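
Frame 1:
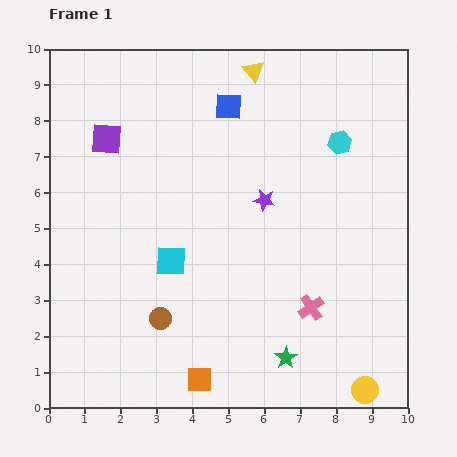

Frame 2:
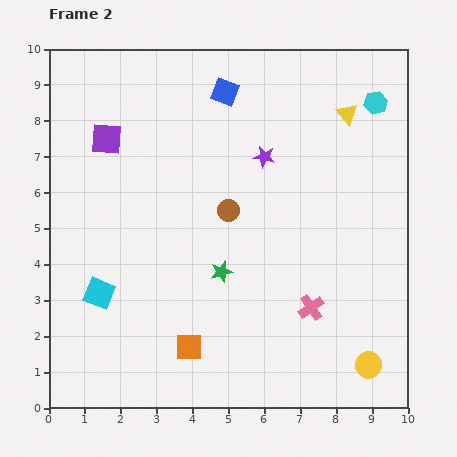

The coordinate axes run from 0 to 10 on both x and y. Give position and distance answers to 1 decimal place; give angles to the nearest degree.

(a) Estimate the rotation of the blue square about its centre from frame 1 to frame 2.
20° clockwise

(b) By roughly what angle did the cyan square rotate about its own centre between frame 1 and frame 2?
21° clockwise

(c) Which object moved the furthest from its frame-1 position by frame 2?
the brown circle

(moved 3.6; next 3.0)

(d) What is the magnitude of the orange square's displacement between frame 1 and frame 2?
0.9

The orange square moved from (4.2, 0.8) to (3.9, 1.7), a distance of √(0.3² + 0.9²) ≈ 0.9.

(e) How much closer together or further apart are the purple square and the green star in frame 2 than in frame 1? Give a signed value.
-3.0

Distance in frame 1: 7.9. Distance in frame 2: 4.9.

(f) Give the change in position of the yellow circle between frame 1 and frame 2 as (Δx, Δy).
(0.1, 0.7)

The yellow circle was at (8.8, 0.5) in frame 1 and (8.9, 1.2) in frame 2.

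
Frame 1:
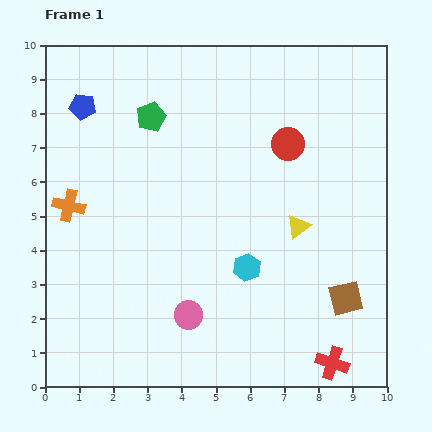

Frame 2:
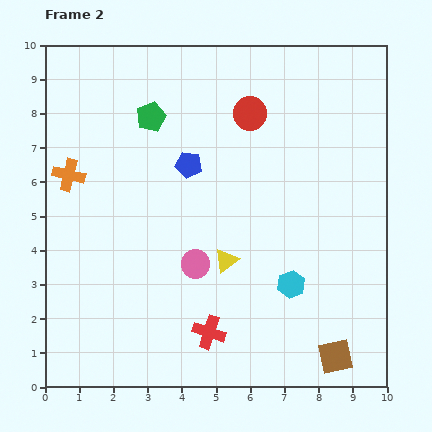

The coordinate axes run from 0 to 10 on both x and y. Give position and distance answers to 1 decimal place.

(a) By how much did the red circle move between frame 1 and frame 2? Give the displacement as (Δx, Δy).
(-1.1, 0.9)

The red circle was at (7.1, 7.1) in frame 1 and (6.0, 8.0) in frame 2.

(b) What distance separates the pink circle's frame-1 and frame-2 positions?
1.5

The pink circle moved from (4.2, 2.1) to (4.4, 3.6), a distance of √(0.2² + 1.5²) ≈ 1.5.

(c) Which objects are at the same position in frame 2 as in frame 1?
the green pentagon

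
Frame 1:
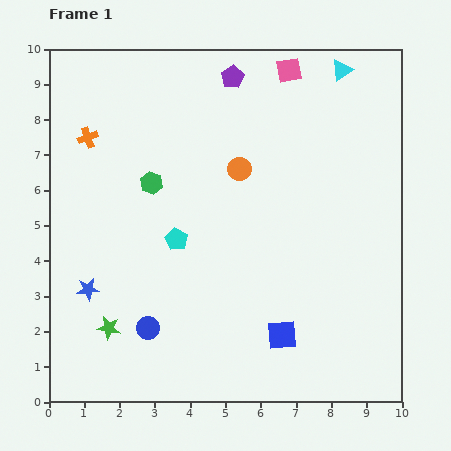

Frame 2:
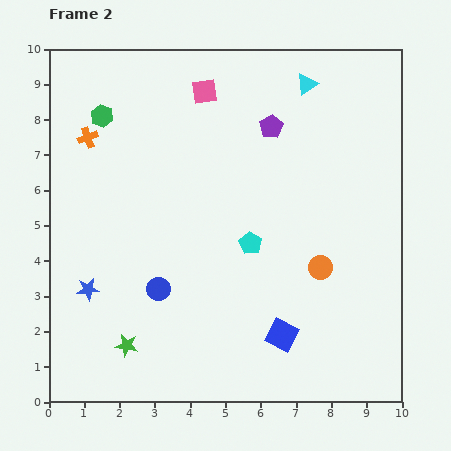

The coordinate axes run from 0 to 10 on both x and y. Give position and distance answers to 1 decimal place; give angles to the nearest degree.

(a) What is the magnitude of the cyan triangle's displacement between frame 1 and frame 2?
1.1

The cyan triangle moved from (8.3, 9.4) to (7.3, 9.0), a distance of √(1.0² + 0.4²) ≈ 1.1.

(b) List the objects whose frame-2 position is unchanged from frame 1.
the blue square, the blue star, the orange cross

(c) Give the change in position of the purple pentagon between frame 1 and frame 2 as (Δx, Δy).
(1.1, -1.4)

The purple pentagon was at (5.2, 9.2) in frame 1 and (6.3, 7.8) in frame 2.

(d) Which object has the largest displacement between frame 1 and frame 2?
the orange circle

(moved 3.6; next 2.5)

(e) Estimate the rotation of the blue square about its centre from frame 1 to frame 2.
32° clockwise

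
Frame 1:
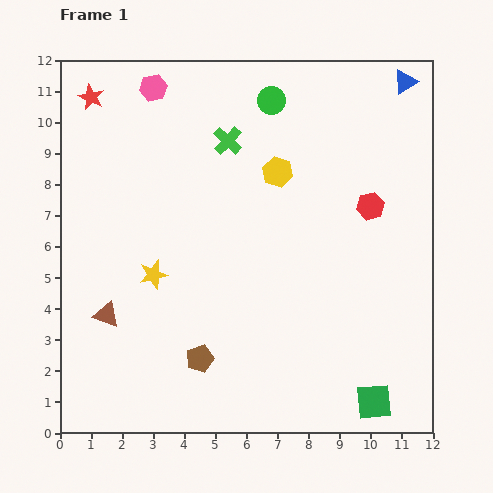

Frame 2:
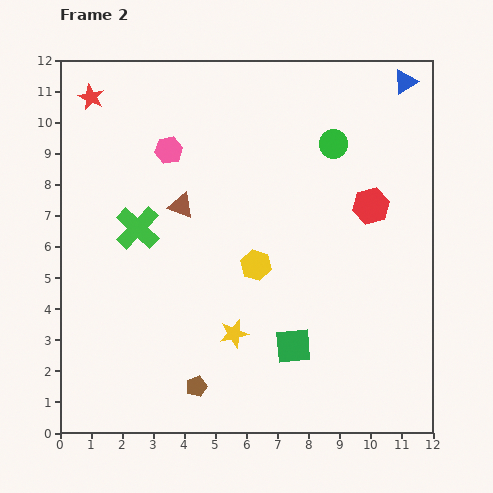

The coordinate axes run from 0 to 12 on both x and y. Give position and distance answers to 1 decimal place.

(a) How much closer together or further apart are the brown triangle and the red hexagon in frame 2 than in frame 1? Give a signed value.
-3.1

Distance in frame 1: 9.2. Distance in frame 2: 6.1.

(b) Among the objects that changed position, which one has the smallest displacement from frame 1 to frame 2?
the brown pentagon

(moved 0.9)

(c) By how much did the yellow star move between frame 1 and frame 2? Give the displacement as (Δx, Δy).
(2.6, -1.9)

The yellow star was at (3.0, 5.1) in frame 1 and (5.6, 3.2) in frame 2.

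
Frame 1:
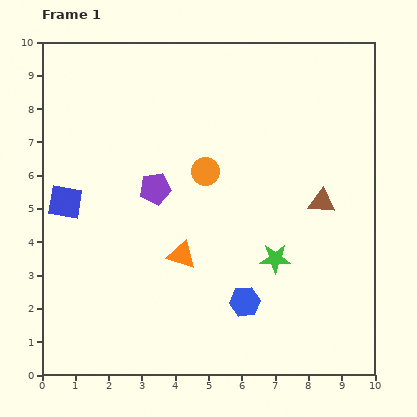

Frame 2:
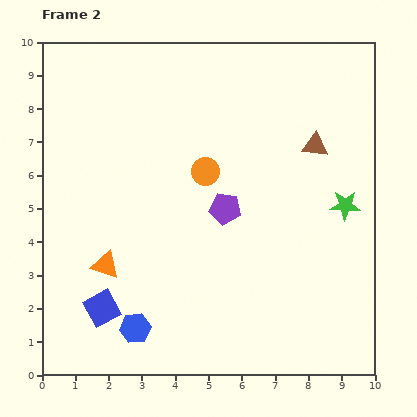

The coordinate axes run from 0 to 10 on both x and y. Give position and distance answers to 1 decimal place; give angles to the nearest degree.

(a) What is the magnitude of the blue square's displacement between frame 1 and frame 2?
3.4

The blue square moved from (0.7, 5.2) to (1.8, 2.0), a distance of √(1.1² + 3.2²) ≈ 3.4.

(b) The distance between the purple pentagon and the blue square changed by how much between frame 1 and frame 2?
+2.1

Distance in frame 1: 2.7. Distance in frame 2: 4.8.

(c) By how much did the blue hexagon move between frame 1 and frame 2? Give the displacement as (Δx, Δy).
(-3.3, -0.8)

The blue hexagon was at (6.1, 2.2) in frame 1 and (2.8, 1.4) in frame 2.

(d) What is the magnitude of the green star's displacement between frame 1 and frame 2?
2.6

The green star moved from (7.0, 3.5) to (9.1, 5.1), a distance of √(2.1² + 1.6²) ≈ 2.6.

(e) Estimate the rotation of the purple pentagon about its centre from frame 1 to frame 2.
17° clockwise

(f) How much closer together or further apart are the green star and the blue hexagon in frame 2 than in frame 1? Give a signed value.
+5.7

Distance in frame 1: 1.6. Distance in frame 2: 7.3.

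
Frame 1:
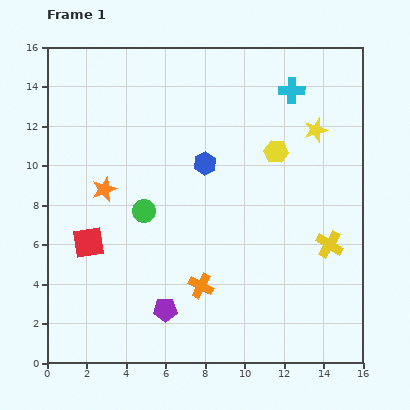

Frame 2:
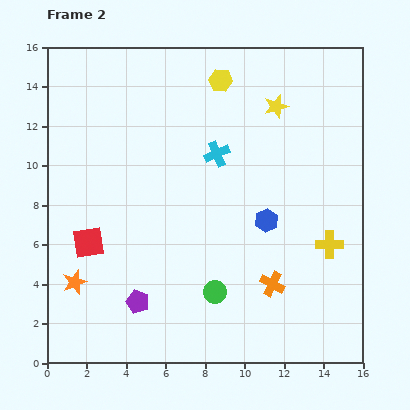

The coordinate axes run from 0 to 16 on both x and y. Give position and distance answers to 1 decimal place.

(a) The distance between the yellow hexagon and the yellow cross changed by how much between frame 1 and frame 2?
+4.6

Distance in frame 1: 5.4. Distance in frame 2: 10.0.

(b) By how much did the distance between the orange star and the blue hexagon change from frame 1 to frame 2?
+4.9

Distance in frame 1: 5.3. Distance in frame 2: 10.2.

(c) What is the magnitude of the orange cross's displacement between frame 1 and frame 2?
3.6

The orange cross moved from (7.8, 3.9) to (11.4, 4.0), a distance of √(3.6² + 0.1²) ≈ 3.6.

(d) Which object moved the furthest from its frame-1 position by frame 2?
the green circle

(moved 5.5; next 5.0)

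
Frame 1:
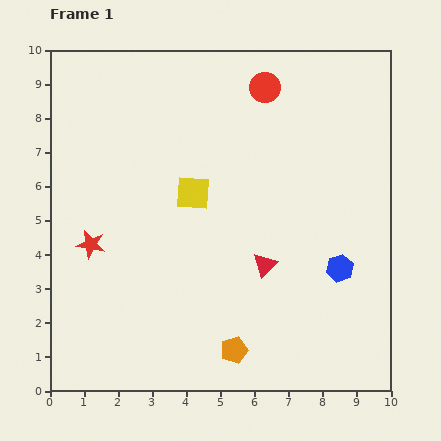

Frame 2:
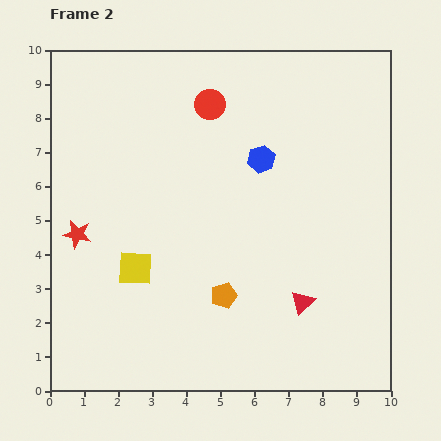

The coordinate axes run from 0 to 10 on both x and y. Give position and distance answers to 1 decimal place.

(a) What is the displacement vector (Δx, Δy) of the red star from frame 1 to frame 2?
(-0.4, 0.3)

The red star was at (1.2, 4.3) in frame 1 and (0.8, 4.6) in frame 2.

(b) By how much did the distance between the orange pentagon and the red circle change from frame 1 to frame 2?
-2.2

Distance in frame 1: 7.8. Distance in frame 2: 5.6.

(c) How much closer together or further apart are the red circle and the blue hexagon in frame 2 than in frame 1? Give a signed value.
-3.5

Distance in frame 1: 5.7. Distance in frame 2: 2.2.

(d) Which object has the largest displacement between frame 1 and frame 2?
the blue hexagon

(moved 3.9; next 2.8)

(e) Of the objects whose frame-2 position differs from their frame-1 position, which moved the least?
the red star

(moved 0.5)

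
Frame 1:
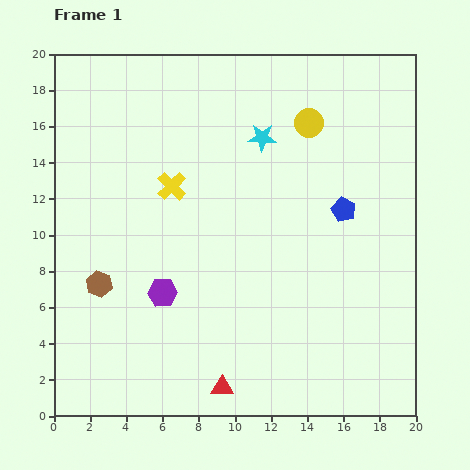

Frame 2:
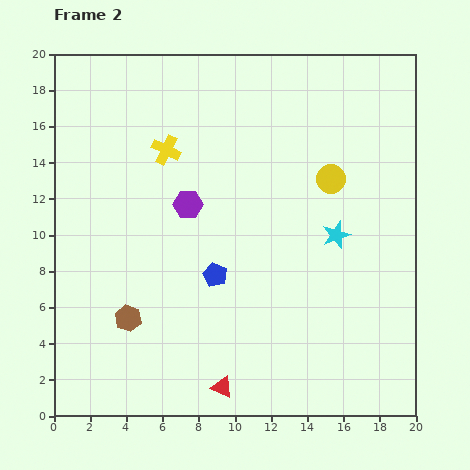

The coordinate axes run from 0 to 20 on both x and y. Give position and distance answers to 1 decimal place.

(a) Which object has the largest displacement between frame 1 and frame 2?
the blue pentagon

(moved 8.0; next 6.8)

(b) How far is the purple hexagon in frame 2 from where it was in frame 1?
5.1

The purple hexagon moved from (6.0, 6.8) to (7.4, 11.7), a distance of √(1.4² + 4.9²) ≈ 5.1.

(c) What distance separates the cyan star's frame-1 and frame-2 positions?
6.8

The cyan star moved from (11.5, 15.4) to (15.6, 10.0), a distance of √(4.1² + 5.4²) ≈ 6.8.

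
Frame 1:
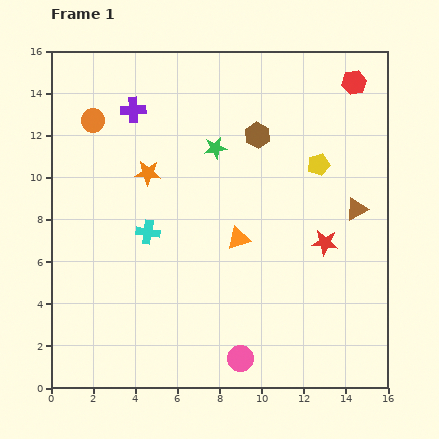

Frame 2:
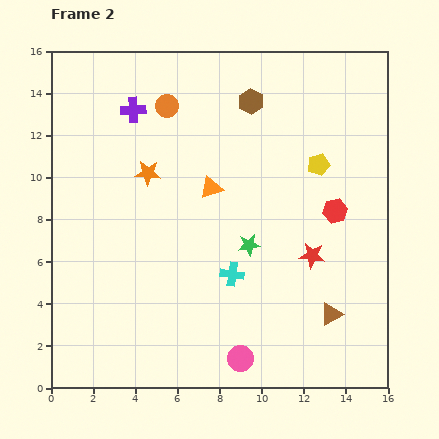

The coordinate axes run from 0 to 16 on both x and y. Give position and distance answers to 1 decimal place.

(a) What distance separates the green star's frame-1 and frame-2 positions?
4.9

The green star moved from (7.8, 11.4) to (9.4, 6.8), a distance of √(1.6² + 4.6²) ≈ 4.9.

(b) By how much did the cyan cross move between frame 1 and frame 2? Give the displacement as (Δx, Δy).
(4.0, -2.0)

The cyan cross was at (4.6, 7.4) in frame 1 and (8.6, 5.4) in frame 2.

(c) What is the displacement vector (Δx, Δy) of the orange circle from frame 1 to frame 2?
(3.5, 0.7)

The orange circle was at (2.0, 12.7) in frame 1 and (5.5, 13.4) in frame 2.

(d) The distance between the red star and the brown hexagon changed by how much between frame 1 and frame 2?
+1.9

Distance in frame 1: 6.0. Distance in frame 2: 7.9.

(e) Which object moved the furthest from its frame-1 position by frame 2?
the red hexagon

(moved 6.2; next 5.1)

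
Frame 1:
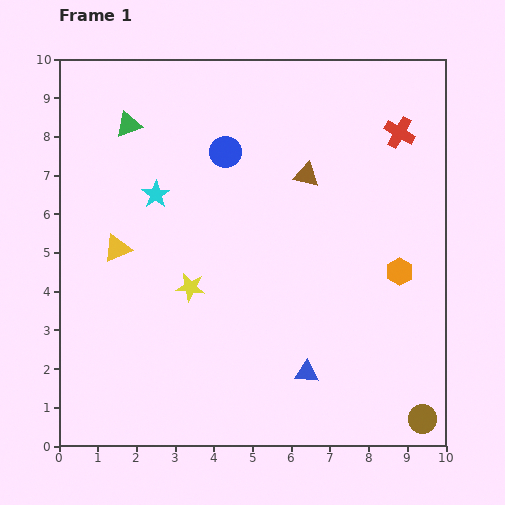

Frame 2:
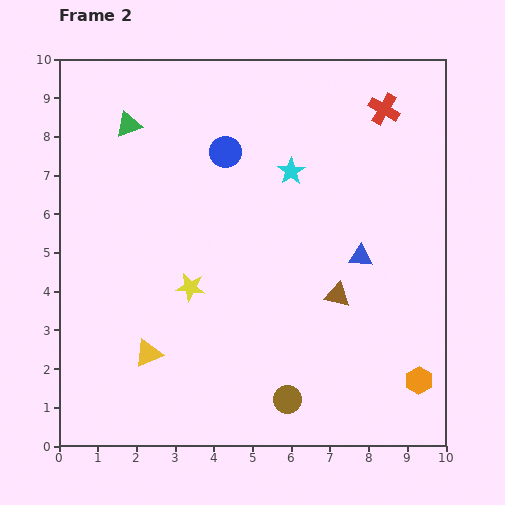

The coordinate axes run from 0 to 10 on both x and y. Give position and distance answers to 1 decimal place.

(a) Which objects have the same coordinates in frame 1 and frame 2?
the green triangle, the yellow star, the blue circle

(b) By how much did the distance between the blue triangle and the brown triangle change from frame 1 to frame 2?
-3.9

Distance in frame 1: 5.1. Distance in frame 2: 1.2.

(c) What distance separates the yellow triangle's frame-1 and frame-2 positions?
2.8

The yellow triangle moved from (1.5, 5.1) to (2.3, 2.4), a distance of √(0.8² + 2.7²) ≈ 2.8.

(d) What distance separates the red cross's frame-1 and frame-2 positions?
0.7

The red cross moved from (8.8, 8.1) to (8.4, 8.7), a distance of √(0.4² + 0.6²) ≈ 0.7.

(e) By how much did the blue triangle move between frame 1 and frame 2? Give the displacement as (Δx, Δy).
(1.4, 3.0)

The blue triangle was at (6.4, 1.9) in frame 1 and (7.8, 4.9) in frame 2.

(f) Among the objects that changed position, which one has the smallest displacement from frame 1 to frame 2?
the red cross

(moved 0.7)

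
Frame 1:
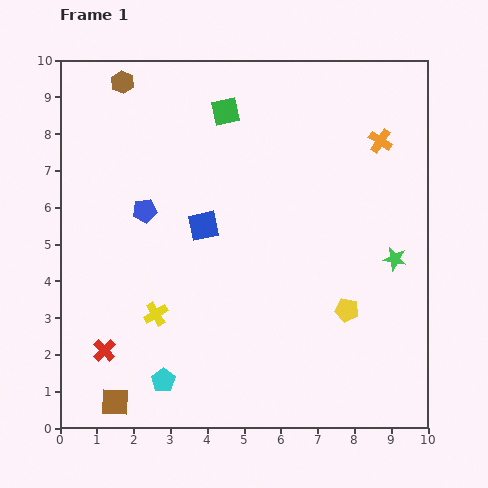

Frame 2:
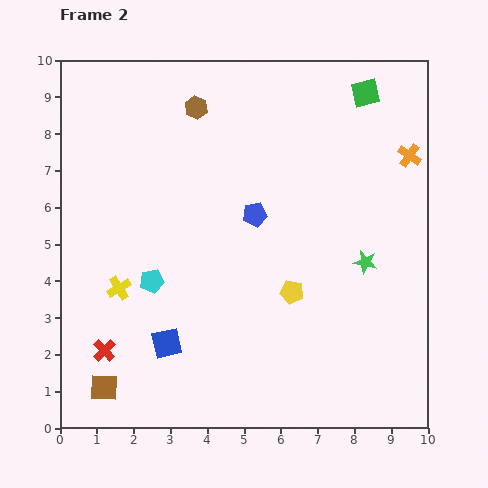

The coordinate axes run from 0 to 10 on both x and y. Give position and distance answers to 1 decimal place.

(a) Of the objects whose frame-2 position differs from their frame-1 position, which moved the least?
the brown square

(moved 0.5)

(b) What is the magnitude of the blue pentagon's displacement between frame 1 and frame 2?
3.0

The blue pentagon moved from (2.3, 5.9) to (5.3, 5.8), a distance of √(3.0² + 0.1²) ≈ 3.0.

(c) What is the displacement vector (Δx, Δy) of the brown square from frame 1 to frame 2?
(-0.3, 0.4)

The brown square was at (1.5, 0.7) in frame 1 and (1.2, 1.1) in frame 2.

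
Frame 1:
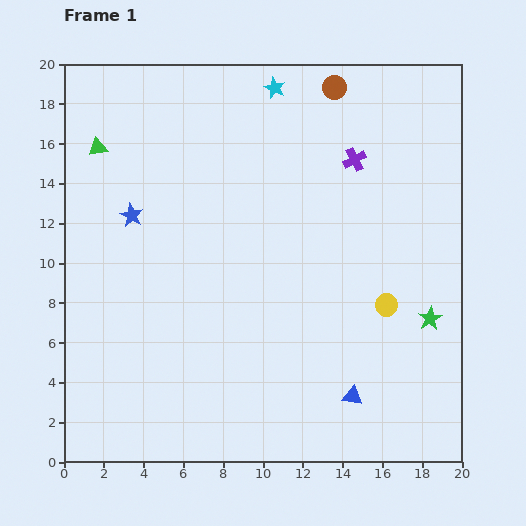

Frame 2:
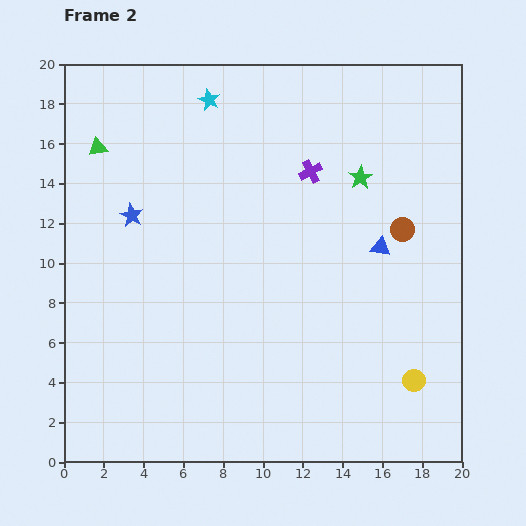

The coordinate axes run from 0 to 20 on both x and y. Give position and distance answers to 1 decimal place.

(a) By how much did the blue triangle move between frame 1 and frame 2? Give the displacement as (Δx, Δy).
(1.4, 7.5)

The blue triangle was at (14.5, 3.3) in frame 1 and (15.9, 10.8) in frame 2.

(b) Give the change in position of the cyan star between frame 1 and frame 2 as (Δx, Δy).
(-3.3, -0.6)

The cyan star was at (10.6, 18.8) in frame 1 and (7.3, 18.2) in frame 2.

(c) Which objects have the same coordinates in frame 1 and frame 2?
the green triangle, the blue star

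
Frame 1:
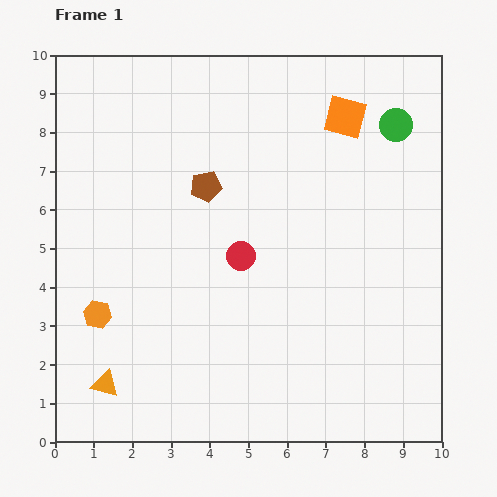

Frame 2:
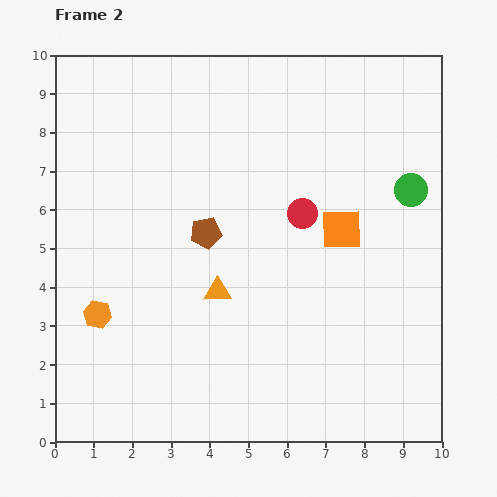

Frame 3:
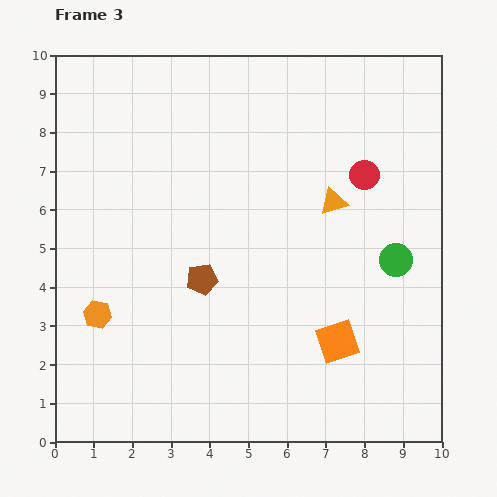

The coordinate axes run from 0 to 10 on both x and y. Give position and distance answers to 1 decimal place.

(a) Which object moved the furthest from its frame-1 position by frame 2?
the orange triangle

(moved 3.8; next 2.9)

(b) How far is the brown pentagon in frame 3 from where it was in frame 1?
2.4

The brown pentagon moved from (3.9, 6.6) to (3.8, 4.2), a distance of √(0.1² + 2.4²) ≈ 2.4.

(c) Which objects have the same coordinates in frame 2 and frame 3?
the orange hexagon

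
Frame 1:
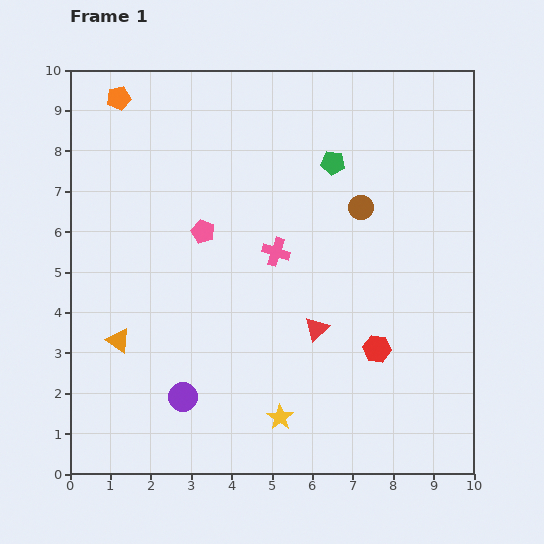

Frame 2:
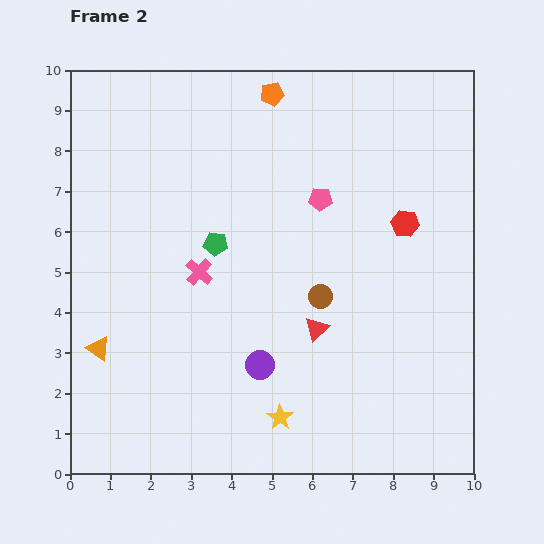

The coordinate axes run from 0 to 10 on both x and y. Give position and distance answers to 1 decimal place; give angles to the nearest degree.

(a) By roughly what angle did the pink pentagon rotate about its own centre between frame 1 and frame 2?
18° counter-clockwise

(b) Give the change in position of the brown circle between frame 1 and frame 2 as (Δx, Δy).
(-1.0, -2.2)

The brown circle was at (7.2, 6.6) in frame 1 and (6.2, 4.4) in frame 2.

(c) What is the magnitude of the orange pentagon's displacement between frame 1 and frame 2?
3.8

The orange pentagon moved from (1.2, 9.3) to (5.0, 9.4), a distance of √(3.8² + 0.1²) ≈ 3.8.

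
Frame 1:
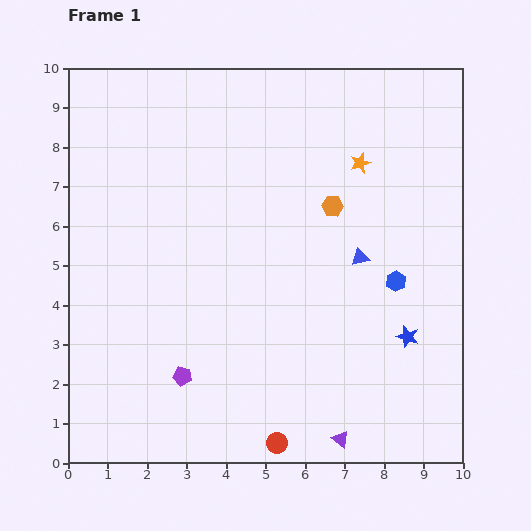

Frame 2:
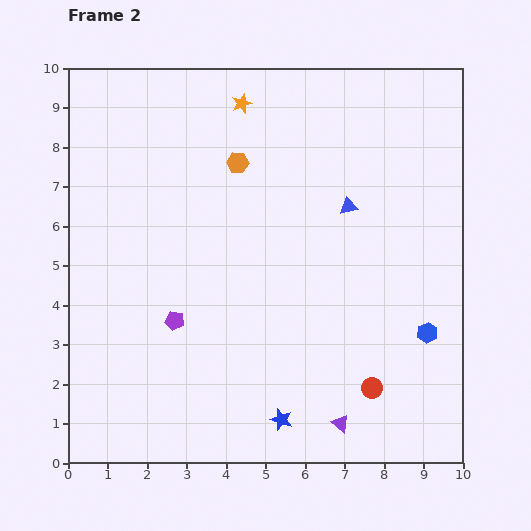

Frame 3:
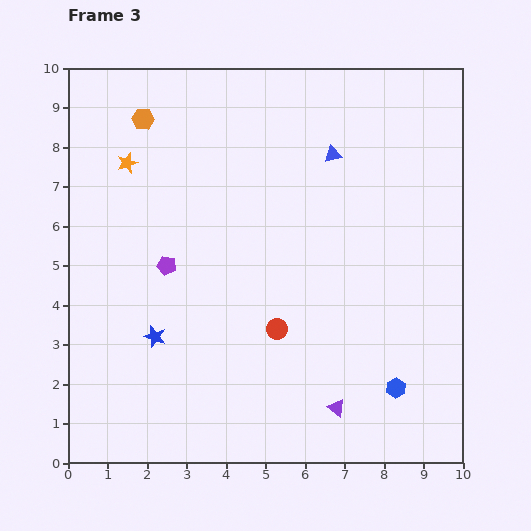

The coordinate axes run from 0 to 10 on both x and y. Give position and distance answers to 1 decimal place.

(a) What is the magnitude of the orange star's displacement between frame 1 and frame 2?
3.4

The orange star moved from (7.4, 7.6) to (4.4, 9.1), a distance of √(3.0² + 1.5²) ≈ 3.4.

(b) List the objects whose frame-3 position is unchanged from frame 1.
none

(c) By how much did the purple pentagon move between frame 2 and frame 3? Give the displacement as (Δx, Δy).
(-0.2, 1.4)

The purple pentagon was at (2.7, 3.6) in frame 2 and (2.5, 5.0) in frame 3.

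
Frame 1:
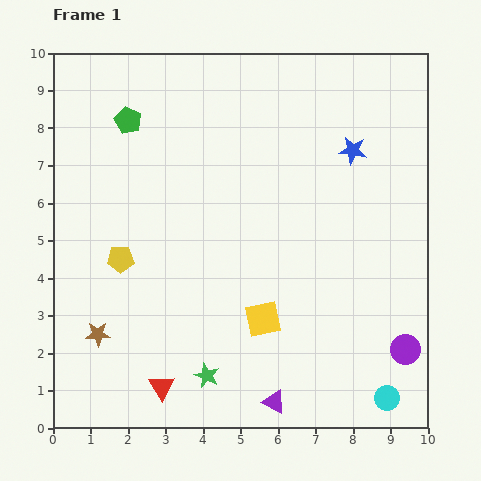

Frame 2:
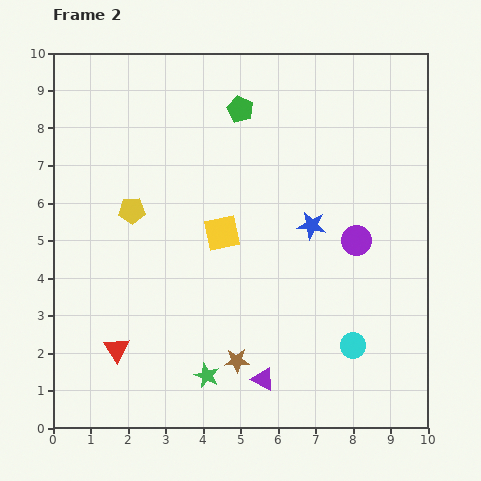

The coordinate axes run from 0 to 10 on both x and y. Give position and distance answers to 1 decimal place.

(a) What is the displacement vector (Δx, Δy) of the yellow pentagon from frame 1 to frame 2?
(0.3, 1.3)

The yellow pentagon was at (1.8, 4.5) in frame 1 and (2.1, 5.8) in frame 2.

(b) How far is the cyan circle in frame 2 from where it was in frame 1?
1.7

The cyan circle moved from (8.9, 0.8) to (8.0, 2.2), a distance of √(0.9² + 1.4²) ≈ 1.7.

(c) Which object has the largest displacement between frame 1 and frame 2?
the brown star

(moved 3.8; next 3.2)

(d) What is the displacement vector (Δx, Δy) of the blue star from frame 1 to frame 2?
(-1.1, -2.0)

The blue star was at (8.0, 7.4) in frame 1 and (6.9, 5.4) in frame 2.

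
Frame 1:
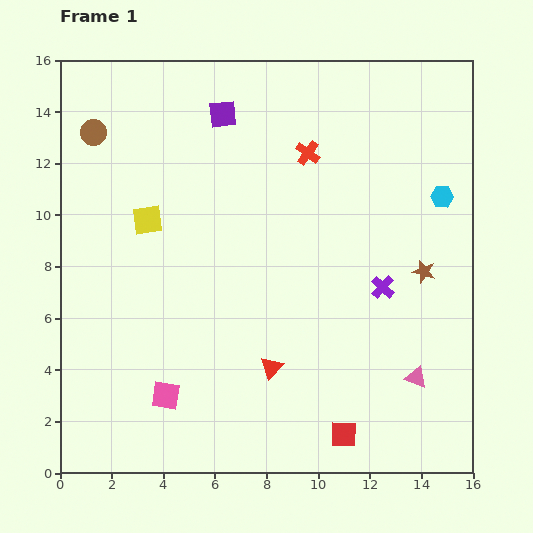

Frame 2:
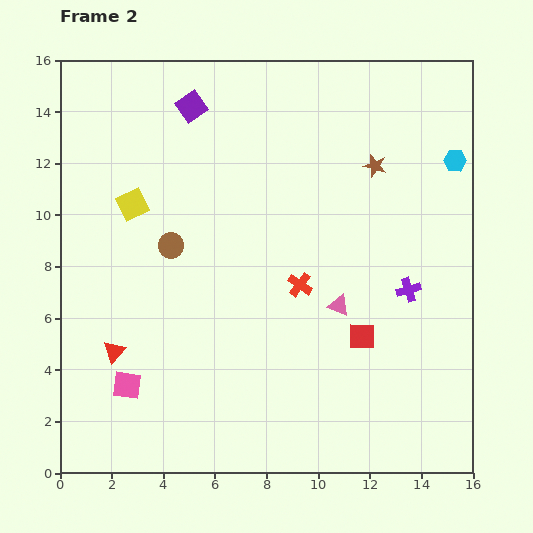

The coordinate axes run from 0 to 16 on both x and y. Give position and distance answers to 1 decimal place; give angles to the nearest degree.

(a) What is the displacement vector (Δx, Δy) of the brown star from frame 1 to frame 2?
(-1.9, 4.1)

The brown star was at (14.1, 7.8) in frame 1 and (12.2, 11.9) in frame 2.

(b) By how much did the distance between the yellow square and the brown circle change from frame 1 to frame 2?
-1.8

Distance in frame 1: 4.0. Distance in frame 2: 2.2.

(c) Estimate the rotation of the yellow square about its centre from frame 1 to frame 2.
18° counter-clockwise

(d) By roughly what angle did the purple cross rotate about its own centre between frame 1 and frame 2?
30° clockwise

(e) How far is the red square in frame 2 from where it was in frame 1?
3.9

The red square moved from (11.0, 1.5) to (11.7, 5.3), a distance of √(0.7² + 3.8²) ≈ 3.9.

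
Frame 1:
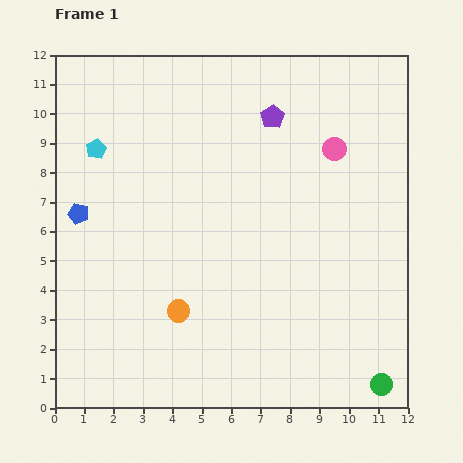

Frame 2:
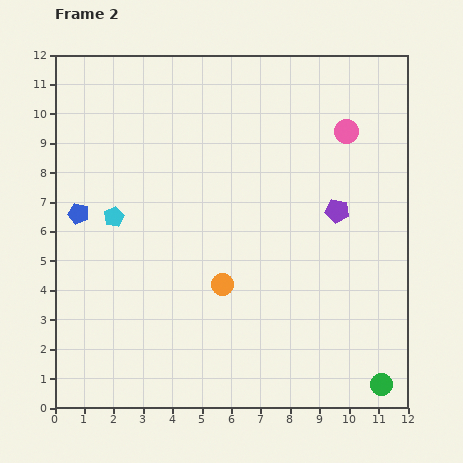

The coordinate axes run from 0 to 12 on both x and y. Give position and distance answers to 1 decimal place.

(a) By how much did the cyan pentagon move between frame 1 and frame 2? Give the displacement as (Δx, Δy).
(0.6, -2.3)

The cyan pentagon was at (1.4, 8.8) in frame 1 and (2.0, 6.5) in frame 2.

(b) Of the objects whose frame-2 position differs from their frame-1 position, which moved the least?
the pink circle

(moved 0.7)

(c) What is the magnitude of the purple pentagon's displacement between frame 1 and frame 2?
3.9

The purple pentagon moved from (7.4, 9.9) to (9.6, 6.7), a distance of √(2.2² + 3.2²) ≈ 3.9.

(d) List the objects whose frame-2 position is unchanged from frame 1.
the blue pentagon, the green circle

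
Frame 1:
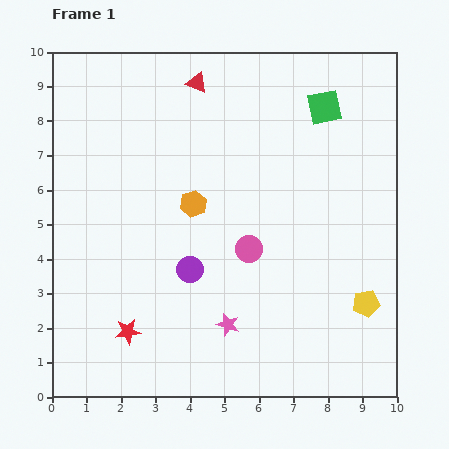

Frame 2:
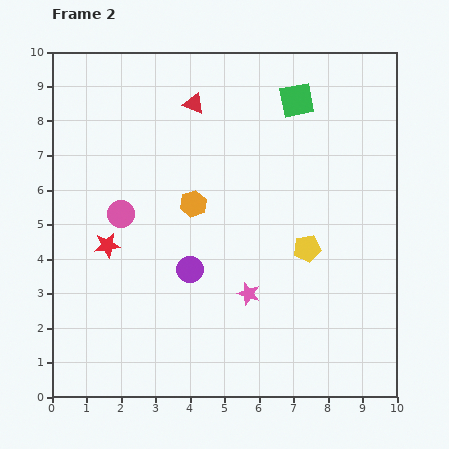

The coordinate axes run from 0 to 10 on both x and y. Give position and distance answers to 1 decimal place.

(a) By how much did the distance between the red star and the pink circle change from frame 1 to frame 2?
-3.2

Distance in frame 1: 4.2. Distance in frame 2: 1.0.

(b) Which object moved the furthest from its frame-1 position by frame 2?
the pink circle

(moved 3.8; next 2.6)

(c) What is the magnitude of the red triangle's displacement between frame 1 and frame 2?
0.6

The red triangle moved from (4.2, 9.1) to (4.1, 8.5), a distance of √(0.1² + 0.6²) ≈ 0.6.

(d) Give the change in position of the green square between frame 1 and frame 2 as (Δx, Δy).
(-0.8, 0.2)

The green square was at (7.9, 8.4) in frame 1 and (7.1, 8.6) in frame 2.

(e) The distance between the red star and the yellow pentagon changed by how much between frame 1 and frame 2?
-1.1

Distance in frame 1: 6.9. Distance in frame 2: 5.8.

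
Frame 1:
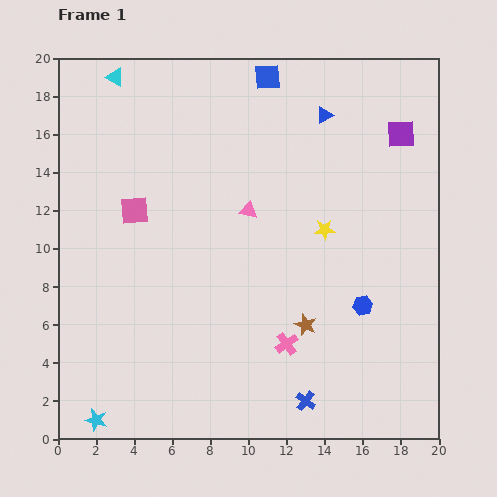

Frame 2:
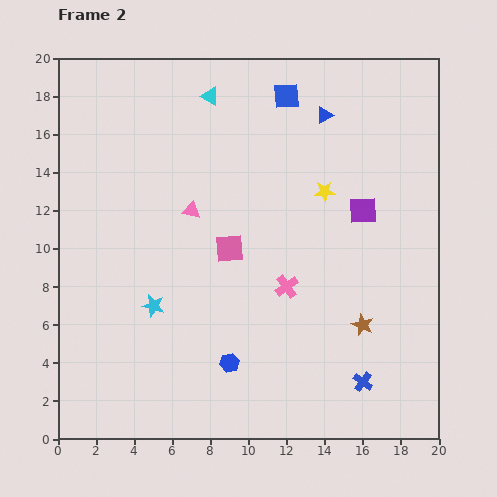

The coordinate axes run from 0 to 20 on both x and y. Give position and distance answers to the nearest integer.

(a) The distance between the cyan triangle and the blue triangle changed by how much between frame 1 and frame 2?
-5

Distance in frame 1: 11. Distance in frame 2: 6.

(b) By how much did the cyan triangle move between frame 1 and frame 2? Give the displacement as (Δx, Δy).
(5, -1)

The cyan triangle was at (3, 19) in frame 1 and (8, 18) in frame 2.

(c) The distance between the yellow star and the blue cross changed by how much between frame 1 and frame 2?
+1

Distance in frame 1: 9. Distance in frame 2: 10.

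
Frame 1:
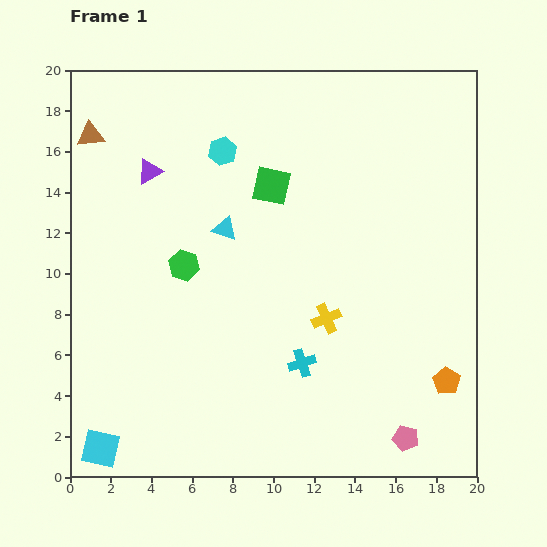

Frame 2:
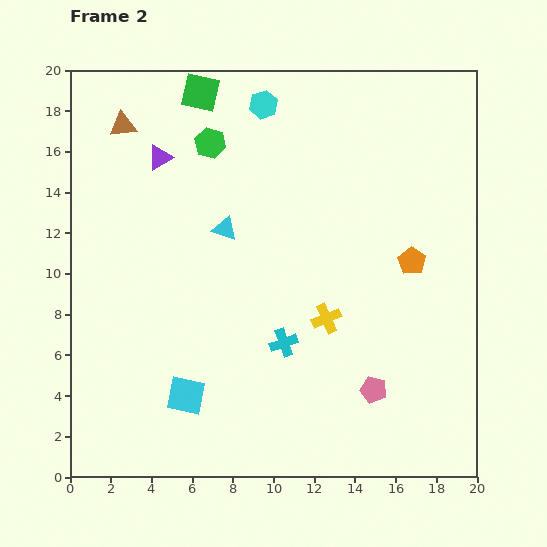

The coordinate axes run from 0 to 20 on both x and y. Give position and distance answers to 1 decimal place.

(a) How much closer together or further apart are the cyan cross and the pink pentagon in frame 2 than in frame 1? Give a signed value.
-1.3

Distance in frame 1: 6.3. Distance in frame 2: 5.0.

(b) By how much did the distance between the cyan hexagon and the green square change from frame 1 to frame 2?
+0.3

Distance in frame 1: 2.9. Distance in frame 2: 3.2.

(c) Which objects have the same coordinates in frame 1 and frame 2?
the cyan triangle, the yellow cross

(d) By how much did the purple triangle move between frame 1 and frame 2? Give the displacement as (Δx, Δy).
(0.5, 0.7)

The purple triangle was at (3.9, 15.0) in frame 1 and (4.4, 15.7) in frame 2.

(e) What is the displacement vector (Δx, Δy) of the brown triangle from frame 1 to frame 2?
(1.6, 0.5)

The brown triangle was at (1.0, 16.8) in frame 1 and (2.6, 17.3) in frame 2.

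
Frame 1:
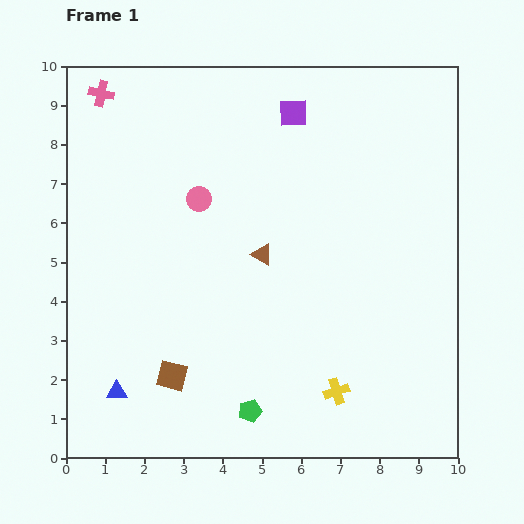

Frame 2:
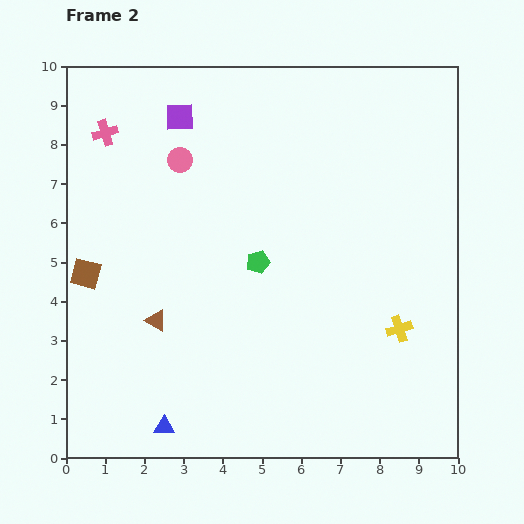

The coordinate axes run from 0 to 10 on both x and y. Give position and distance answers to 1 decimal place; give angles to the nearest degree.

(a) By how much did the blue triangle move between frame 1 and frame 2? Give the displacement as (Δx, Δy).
(1.2, -0.9)

The blue triangle was at (1.3, 1.7) in frame 1 and (2.5, 0.8) in frame 2.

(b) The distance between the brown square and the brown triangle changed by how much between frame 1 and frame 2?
-1.7

Distance in frame 1: 3.9. Distance in frame 2: 2.2.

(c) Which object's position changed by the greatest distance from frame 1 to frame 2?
the green pentagon

(moved 3.8; next 3.4)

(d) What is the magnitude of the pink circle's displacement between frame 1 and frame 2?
1.1

The pink circle moved from (3.4, 6.6) to (2.9, 7.6), a distance of √(0.5² + 1.0²) ≈ 1.1.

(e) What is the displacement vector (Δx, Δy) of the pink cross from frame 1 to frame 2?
(0.1, -1.0)

The pink cross was at (0.9, 9.3) in frame 1 and (1.0, 8.3) in frame 2.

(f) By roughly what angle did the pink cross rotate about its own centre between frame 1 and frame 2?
28° counter-clockwise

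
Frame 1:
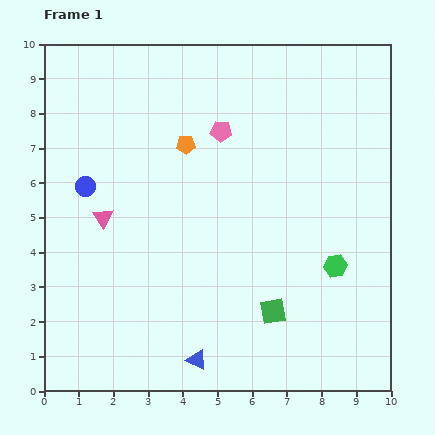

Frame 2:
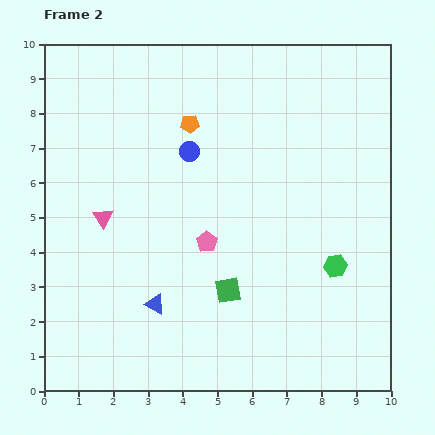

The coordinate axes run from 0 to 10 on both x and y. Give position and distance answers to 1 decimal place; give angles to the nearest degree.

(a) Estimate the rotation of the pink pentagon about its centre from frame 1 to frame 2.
31° clockwise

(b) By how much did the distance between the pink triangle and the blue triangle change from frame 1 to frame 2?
-2.0

Distance in frame 1: 4.9. Distance in frame 2: 2.9.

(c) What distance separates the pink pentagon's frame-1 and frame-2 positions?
3.2

The pink pentagon moved from (5.1, 7.5) to (4.7, 4.3), a distance of √(0.4² + 3.2²) ≈ 3.2.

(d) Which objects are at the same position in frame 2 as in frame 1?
the green hexagon, the pink triangle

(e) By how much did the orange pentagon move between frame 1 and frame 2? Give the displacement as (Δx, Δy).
(0.1, 0.6)

The orange pentagon was at (4.1, 7.1) in frame 1 and (4.2, 7.7) in frame 2.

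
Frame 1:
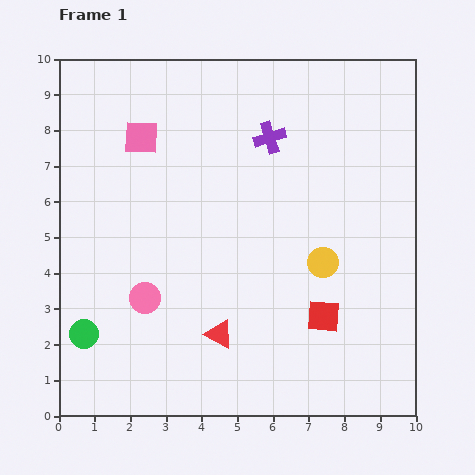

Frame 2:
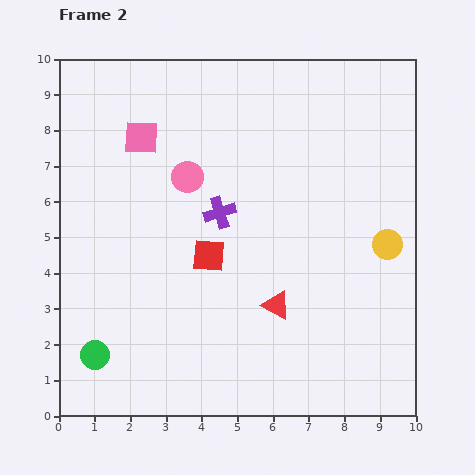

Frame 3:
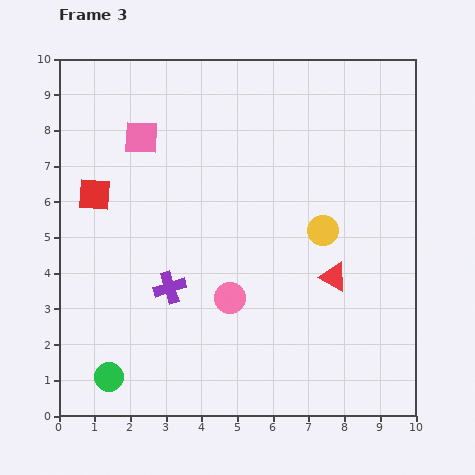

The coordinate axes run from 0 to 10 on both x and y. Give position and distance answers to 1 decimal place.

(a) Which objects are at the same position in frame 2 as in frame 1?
the pink square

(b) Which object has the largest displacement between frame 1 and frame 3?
the red square

(moved 7.2; next 5.0)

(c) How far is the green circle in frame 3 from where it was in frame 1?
1.4

The green circle moved from (0.7, 2.3) to (1.4, 1.1), a distance of √(0.7² + 1.2²) ≈ 1.4.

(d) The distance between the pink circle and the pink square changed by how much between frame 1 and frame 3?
+0.6

Distance in frame 1: 4.5. Distance in frame 3: 5.1.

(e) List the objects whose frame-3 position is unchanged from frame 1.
the pink square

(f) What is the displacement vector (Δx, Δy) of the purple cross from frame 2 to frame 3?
(-1.4, -2.1)

The purple cross was at (4.5, 5.7) in frame 2 and (3.1, 3.6) in frame 3.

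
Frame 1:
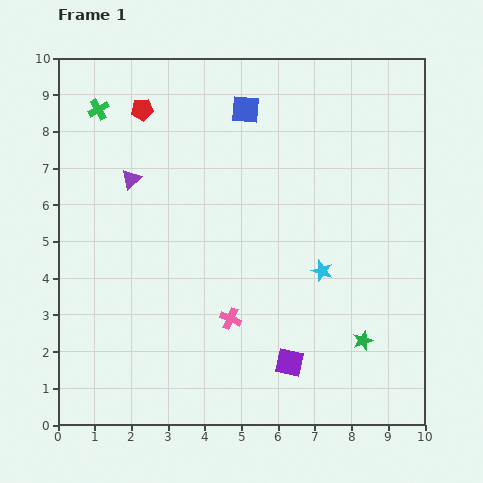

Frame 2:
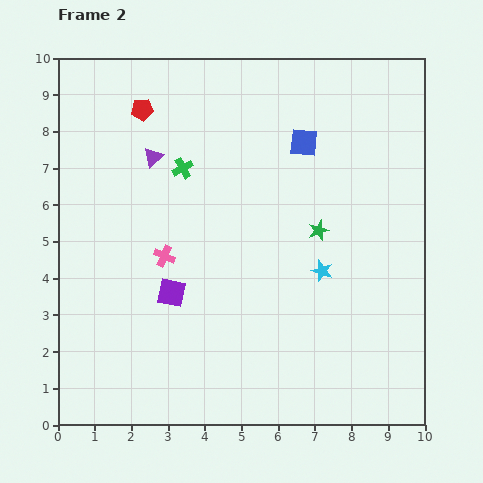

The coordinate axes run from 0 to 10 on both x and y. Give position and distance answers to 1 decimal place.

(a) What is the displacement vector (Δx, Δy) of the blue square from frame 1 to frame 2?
(1.6, -0.9)

The blue square was at (5.1, 8.6) in frame 1 and (6.7, 7.7) in frame 2.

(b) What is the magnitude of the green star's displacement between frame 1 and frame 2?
3.2

The green star moved from (8.3, 2.3) to (7.1, 5.3), a distance of √(1.2² + 3.0²) ≈ 3.2.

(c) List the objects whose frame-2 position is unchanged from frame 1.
the red pentagon, the cyan star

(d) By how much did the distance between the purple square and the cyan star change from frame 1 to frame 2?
+1.4

Distance in frame 1: 2.7. Distance in frame 2: 4.1.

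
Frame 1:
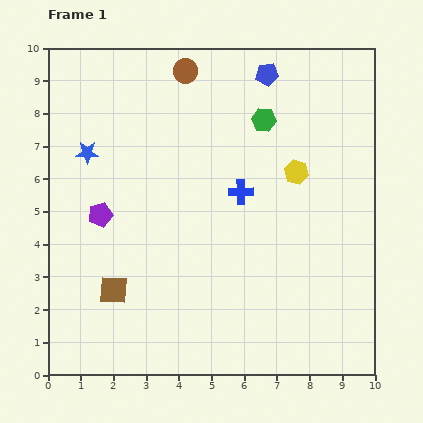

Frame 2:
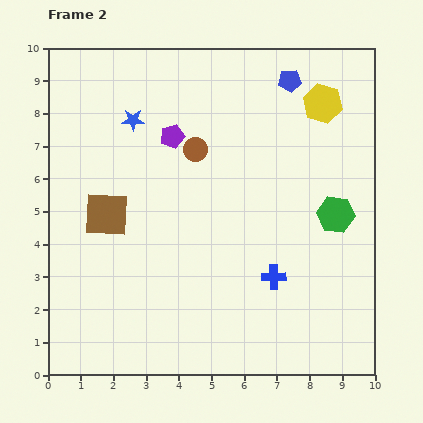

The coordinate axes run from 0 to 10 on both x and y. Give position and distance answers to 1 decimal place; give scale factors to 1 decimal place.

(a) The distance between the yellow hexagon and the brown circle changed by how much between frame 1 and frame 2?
-0.5

Distance in frame 1: 4.6. Distance in frame 2: 4.1.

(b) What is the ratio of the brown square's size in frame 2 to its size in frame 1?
1.6×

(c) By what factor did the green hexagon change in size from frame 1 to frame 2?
1.5×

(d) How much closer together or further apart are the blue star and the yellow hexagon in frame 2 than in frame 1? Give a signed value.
-0.6

Distance in frame 1: 6.4. Distance in frame 2: 5.8.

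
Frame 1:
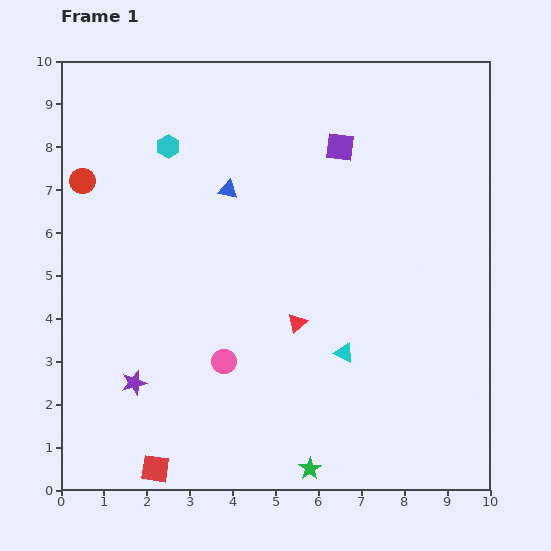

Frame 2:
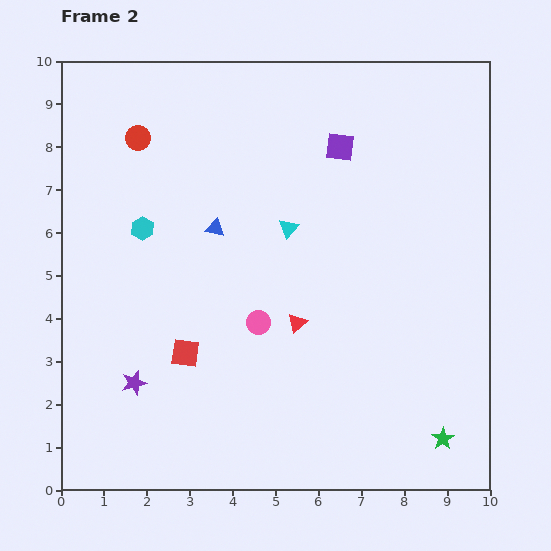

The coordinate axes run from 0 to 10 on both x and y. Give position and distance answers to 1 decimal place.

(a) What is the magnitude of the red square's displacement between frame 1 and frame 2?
2.8

The red square moved from (2.2, 0.5) to (2.9, 3.2), a distance of √(0.7² + 2.7²) ≈ 2.8.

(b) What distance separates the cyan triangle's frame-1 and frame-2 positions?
3.2

The cyan triangle moved from (6.6, 3.2) to (5.3, 6.1), a distance of √(1.3² + 2.9²) ≈ 3.2.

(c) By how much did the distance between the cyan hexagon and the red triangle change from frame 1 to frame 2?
-0.9

Distance in frame 1: 5.1. Distance in frame 2: 4.2.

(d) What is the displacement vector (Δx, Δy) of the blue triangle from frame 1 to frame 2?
(-0.3, -0.9)

The blue triangle was at (3.9, 7.0) in frame 1 and (3.6, 6.1) in frame 2.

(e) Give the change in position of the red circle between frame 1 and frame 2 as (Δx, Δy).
(1.3, 1.0)

The red circle was at (0.5, 7.2) in frame 1 and (1.8, 8.2) in frame 2.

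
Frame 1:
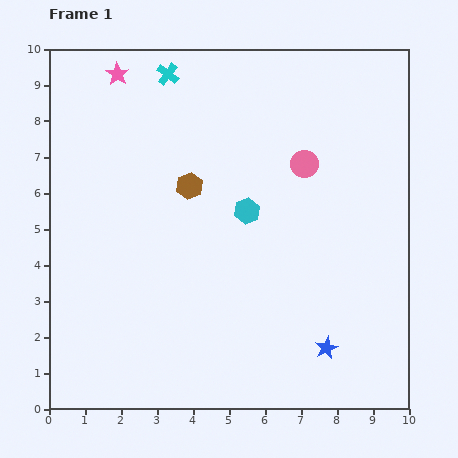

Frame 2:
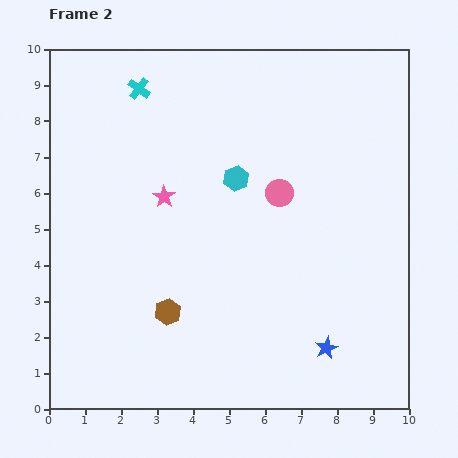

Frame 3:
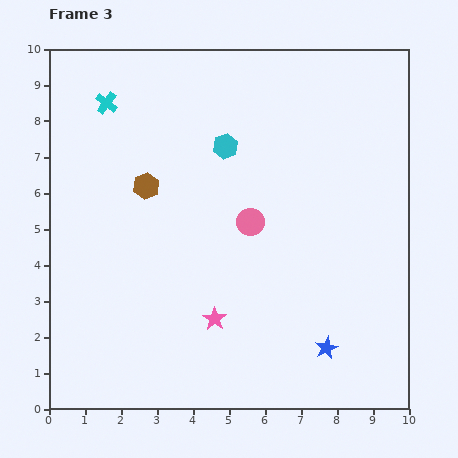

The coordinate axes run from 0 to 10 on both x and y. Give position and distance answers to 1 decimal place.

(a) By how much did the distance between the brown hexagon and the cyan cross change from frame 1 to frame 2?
+3.1

Distance in frame 1: 3.2. Distance in frame 2: 6.3.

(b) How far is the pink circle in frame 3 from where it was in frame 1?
2.2

The pink circle moved from (7.1, 6.8) to (5.6, 5.2), a distance of √(1.5² + 1.6²) ≈ 2.2.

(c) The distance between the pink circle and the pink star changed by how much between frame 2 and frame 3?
-0.3

Distance in frame 2: 3.2. Distance in frame 3: 2.9.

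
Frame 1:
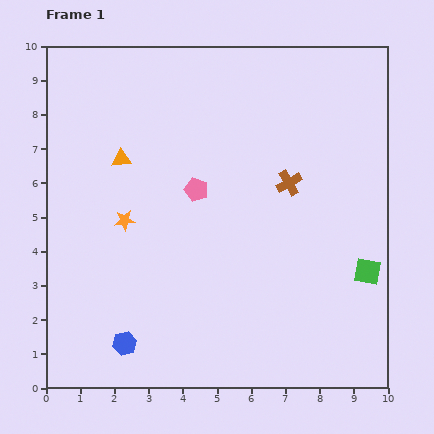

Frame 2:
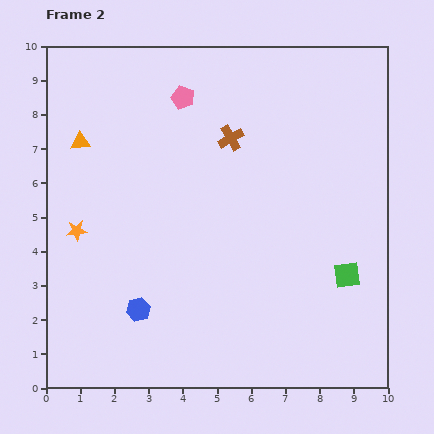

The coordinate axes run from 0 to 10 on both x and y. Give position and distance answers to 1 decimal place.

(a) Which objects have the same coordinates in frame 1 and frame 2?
none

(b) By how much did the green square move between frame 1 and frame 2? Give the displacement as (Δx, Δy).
(-0.6, -0.1)

The green square was at (9.4, 3.4) in frame 1 and (8.8, 3.3) in frame 2.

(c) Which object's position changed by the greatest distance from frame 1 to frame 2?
the pink pentagon

(moved 2.7; next 2.1)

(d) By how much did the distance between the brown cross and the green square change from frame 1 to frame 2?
+1.7

Distance in frame 1: 3.5. Distance in frame 2: 5.2.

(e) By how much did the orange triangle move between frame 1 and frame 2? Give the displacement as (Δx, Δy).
(-1.2, 0.5)

The orange triangle was at (2.2, 6.7) in frame 1 and (1.0, 7.2) in frame 2.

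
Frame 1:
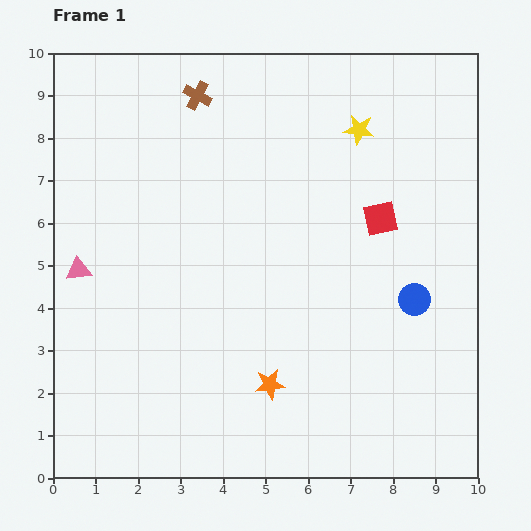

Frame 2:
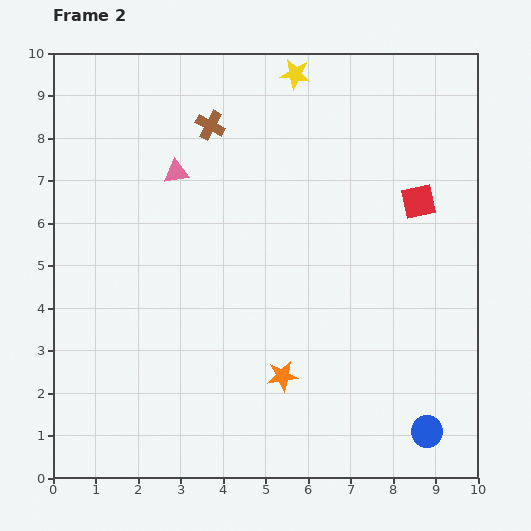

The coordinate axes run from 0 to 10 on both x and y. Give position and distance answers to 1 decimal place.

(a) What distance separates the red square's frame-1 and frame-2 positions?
1.0

The red square moved from (7.7, 6.1) to (8.6, 6.5), a distance of √(0.9² + 0.4²) ≈ 1.0.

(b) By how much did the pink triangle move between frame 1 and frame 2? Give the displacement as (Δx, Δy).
(2.3, 2.3)

The pink triangle was at (0.6, 4.9) in frame 1 and (2.9, 7.2) in frame 2.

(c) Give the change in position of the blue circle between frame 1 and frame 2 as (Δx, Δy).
(0.3, -3.1)

The blue circle was at (8.5, 4.2) in frame 1 and (8.8, 1.1) in frame 2.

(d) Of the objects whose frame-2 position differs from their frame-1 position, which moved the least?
the orange star

(moved 0.4)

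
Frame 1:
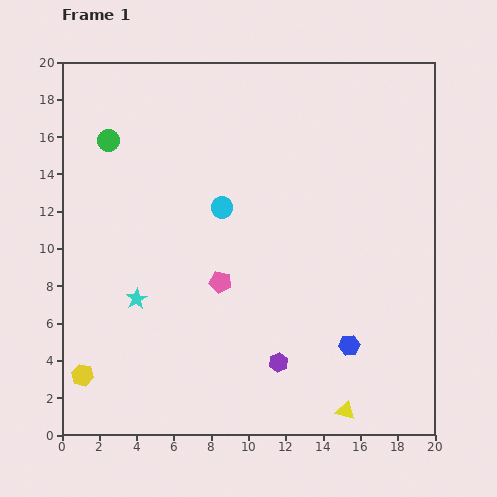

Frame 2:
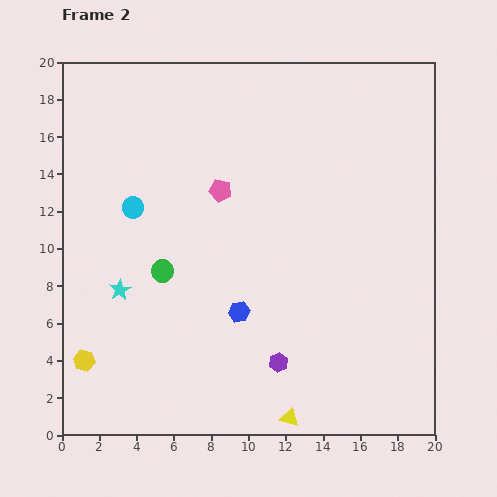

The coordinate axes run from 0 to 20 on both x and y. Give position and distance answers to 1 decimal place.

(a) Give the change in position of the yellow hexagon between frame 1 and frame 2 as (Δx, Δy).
(0.1, 0.8)

The yellow hexagon was at (1.1, 3.2) in frame 1 and (1.2, 4.0) in frame 2.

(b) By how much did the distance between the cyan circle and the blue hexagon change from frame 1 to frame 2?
-2.0

Distance in frame 1: 10.0. Distance in frame 2: 8.0.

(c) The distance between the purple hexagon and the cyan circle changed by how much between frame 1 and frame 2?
+2.6

Distance in frame 1: 8.8. Distance in frame 2: 11.4.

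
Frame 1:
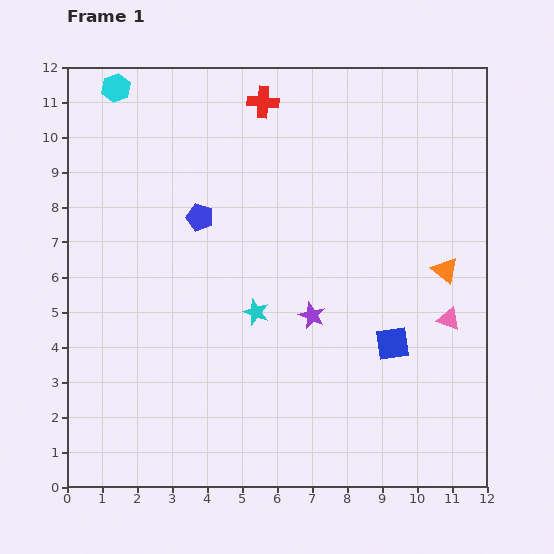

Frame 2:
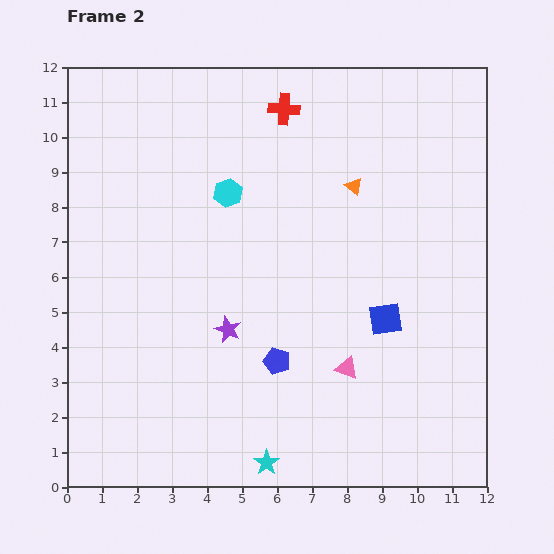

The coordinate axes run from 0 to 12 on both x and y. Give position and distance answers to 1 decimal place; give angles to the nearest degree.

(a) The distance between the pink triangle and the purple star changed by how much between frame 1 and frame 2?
-0.3

Distance in frame 1: 3.9. Distance in frame 2: 3.6.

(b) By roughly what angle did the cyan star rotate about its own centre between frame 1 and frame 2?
16° clockwise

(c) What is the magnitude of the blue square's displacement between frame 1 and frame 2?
0.7

The blue square moved from (9.3, 4.1) to (9.1, 4.8), a distance of √(0.2² + 0.7²) ≈ 0.7.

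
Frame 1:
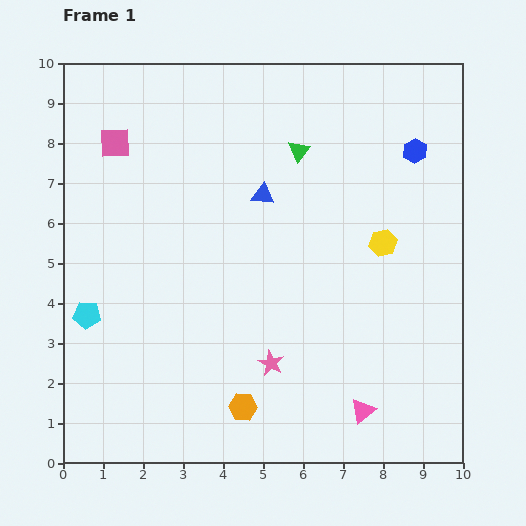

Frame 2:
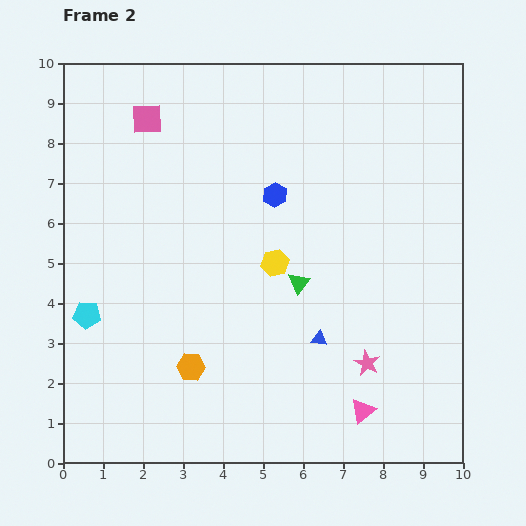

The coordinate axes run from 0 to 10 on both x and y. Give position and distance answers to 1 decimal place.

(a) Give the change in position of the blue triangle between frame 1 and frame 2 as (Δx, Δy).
(1.4, -3.6)

The blue triangle was at (5.0, 6.7) in frame 1 and (6.4, 3.1) in frame 2.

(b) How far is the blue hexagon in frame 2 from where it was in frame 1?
3.7

The blue hexagon moved from (8.8, 7.8) to (5.3, 6.7), a distance of √(3.5² + 1.1²) ≈ 3.7.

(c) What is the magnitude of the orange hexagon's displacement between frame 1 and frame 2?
1.6

The orange hexagon moved from (4.5, 1.4) to (3.2, 2.4), a distance of √(1.3² + 1.0²) ≈ 1.6.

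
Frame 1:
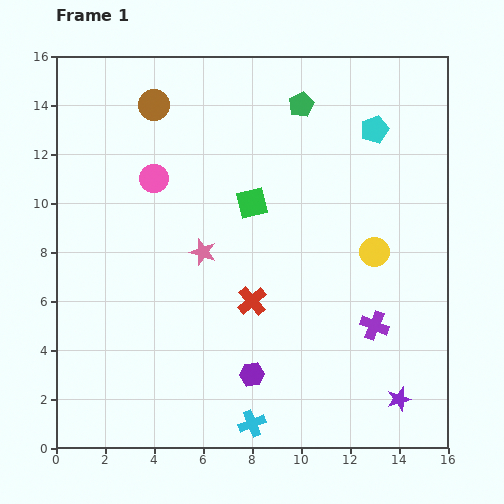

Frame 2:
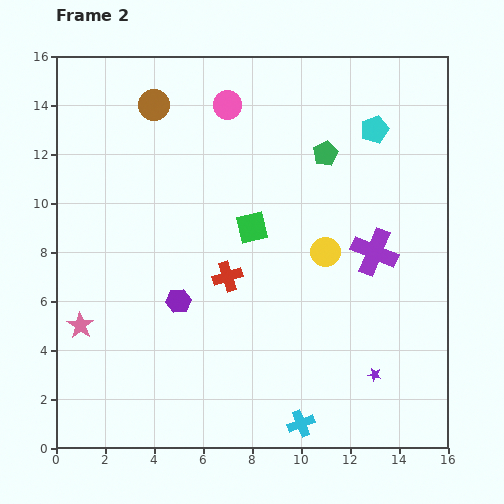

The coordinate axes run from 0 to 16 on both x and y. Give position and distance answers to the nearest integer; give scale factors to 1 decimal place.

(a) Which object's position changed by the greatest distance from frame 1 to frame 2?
the pink star

(moved 6; next 4)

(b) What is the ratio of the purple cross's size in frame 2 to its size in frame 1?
1.6×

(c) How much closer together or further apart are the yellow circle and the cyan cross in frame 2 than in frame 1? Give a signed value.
-2

Distance in frame 1: 9. Distance in frame 2: 7.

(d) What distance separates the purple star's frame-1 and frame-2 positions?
1

The purple star moved from (14, 2) to (13, 3), a distance of √(1² + 1²) ≈ 1.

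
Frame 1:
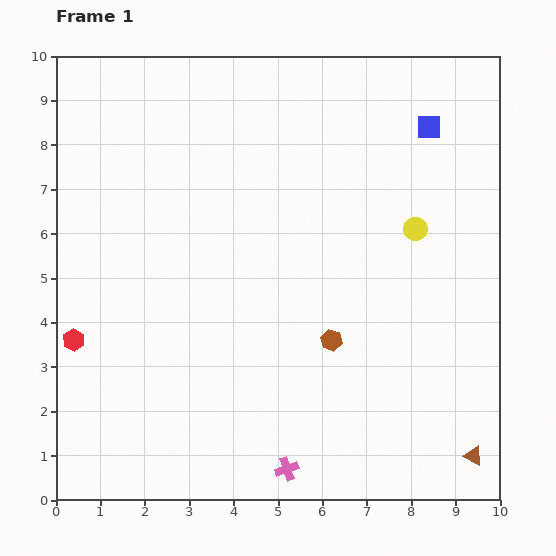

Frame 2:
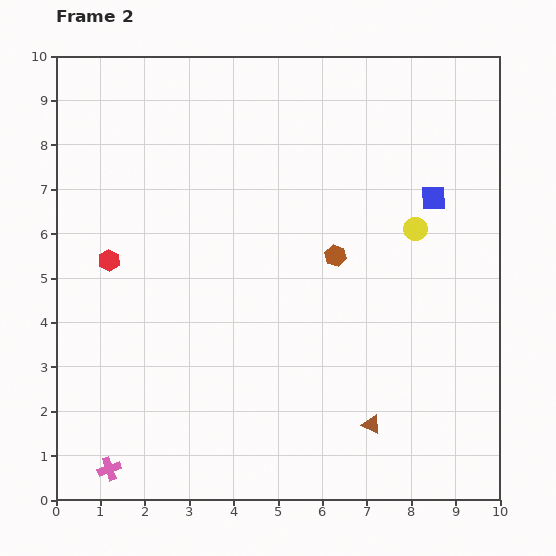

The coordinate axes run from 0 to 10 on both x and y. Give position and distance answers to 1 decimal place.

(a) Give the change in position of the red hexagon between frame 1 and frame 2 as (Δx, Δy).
(0.8, 1.8)

The red hexagon was at (0.4, 3.6) in frame 1 and (1.2, 5.4) in frame 2.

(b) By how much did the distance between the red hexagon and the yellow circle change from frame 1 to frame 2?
-1.2

Distance in frame 1: 8.1. Distance in frame 2: 6.9.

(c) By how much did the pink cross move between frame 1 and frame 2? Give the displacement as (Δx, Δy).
(-4.0, 0.0)

The pink cross was at (5.2, 0.7) in frame 1 and (1.2, 0.7) in frame 2.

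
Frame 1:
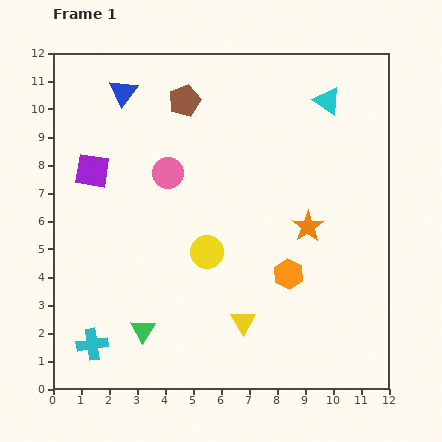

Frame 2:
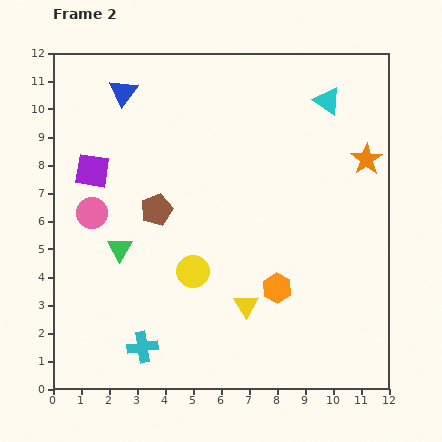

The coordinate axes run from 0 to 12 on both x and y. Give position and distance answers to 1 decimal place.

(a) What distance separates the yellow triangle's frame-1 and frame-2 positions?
0.6

The yellow triangle moved from (6.8, 2.4) to (6.9, 3.0), a distance of √(0.1² + 0.6²) ≈ 0.6.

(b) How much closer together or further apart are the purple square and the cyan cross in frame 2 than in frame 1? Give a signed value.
+0.4

Distance in frame 1: 6.2. Distance in frame 2: 6.6.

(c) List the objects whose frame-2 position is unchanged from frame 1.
the blue triangle, the purple square, the cyan triangle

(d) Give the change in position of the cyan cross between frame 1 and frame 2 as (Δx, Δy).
(1.8, -0.1)

The cyan cross was at (1.4, 1.6) in frame 1 and (3.2, 1.5) in frame 2.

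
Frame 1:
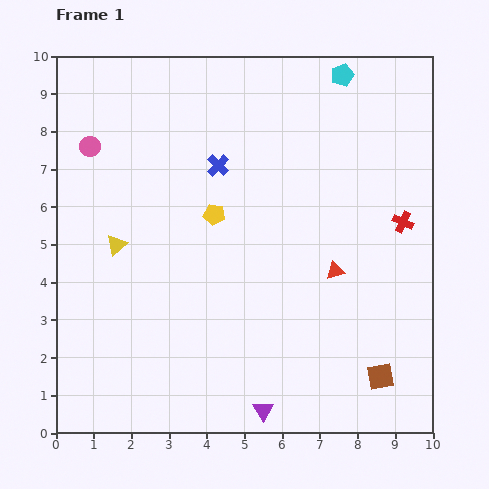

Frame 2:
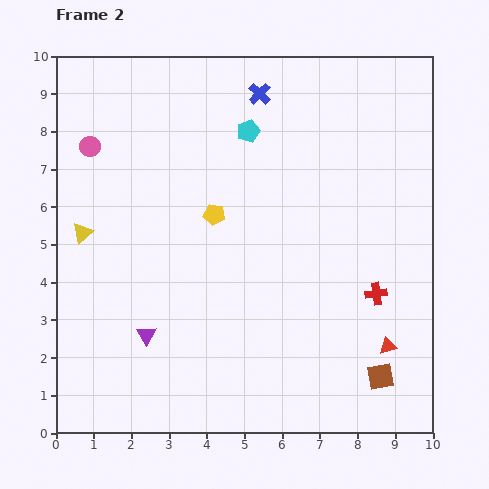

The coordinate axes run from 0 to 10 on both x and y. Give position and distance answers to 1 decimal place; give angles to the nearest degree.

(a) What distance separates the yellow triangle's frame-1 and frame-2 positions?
0.9

The yellow triangle moved from (1.6, 5.0) to (0.7, 5.3), a distance of √(0.9² + 0.3²) ≈ 0.9.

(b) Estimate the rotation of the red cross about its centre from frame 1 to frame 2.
33° counter-clockwise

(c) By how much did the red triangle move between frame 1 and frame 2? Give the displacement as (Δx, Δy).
(1.4, -2.0)

The red triangle was at (7.4, 4.3) in frame 1 and (8.8, 2.3) in frame 2.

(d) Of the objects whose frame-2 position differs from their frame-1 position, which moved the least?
the yellow triangle

(moved 0.9)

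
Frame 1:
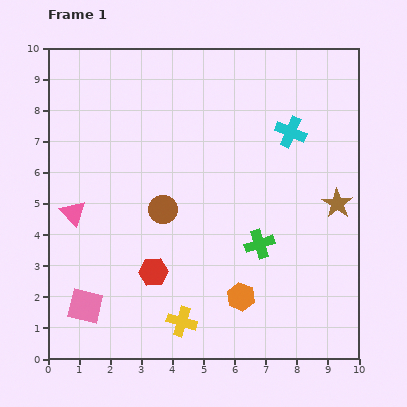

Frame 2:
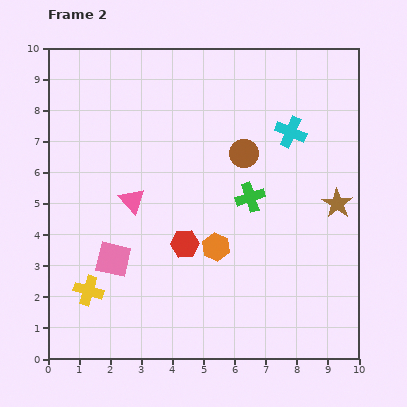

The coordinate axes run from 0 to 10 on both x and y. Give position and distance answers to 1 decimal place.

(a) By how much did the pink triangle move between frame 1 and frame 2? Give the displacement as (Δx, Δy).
(1.9, 0.4)

The pink triangle was at (0.8, 4.7) in frame 1 and (2.7, 5.1) in frame 2.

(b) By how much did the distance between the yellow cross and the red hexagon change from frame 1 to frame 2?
+1.6

Distance in frame 1: 1.8. Distance in frame 2: 3.4.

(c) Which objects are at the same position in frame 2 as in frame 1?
the cyan cross, the brown star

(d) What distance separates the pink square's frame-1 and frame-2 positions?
1.7

The pink square moved from (1.2, 1.7) to (2.1, 3.2), a distance of √(0.9² + 1.5²) ≈ 1.7.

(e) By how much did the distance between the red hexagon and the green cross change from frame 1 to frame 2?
-0.9

Distance in frame 1: 3.5. Distance in frame 2: 2.6.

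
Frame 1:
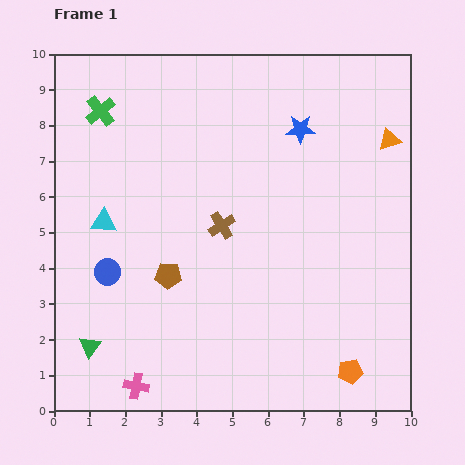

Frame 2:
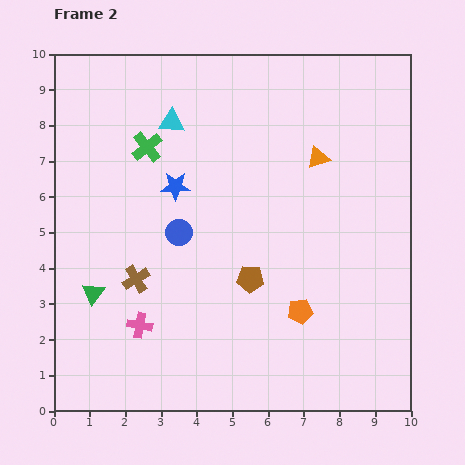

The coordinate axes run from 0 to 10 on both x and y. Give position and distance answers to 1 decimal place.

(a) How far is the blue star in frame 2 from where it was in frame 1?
3.8

The blue star moved from (6.9, 7.9) to (3.4, 6.3), a distance of √(3.5² + 1.6²) ≈ 3.8.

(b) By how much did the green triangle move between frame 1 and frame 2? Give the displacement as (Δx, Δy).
(0.1, 1.5)

The green triangle was at (1.0, 1.8) in frame 1 and (1.1, 3.3) in frame 2.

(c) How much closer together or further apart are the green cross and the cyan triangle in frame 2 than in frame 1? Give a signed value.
-2.1

Distance in frame 1: 3.1. Distance in frame 2: 1.0.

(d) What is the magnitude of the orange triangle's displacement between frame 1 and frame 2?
2.1

The orange triangle moved from (9.4, 7.6) to (7.4, 7.1), a distance of √(2.0² + 0.5²) ≈ 2.1.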